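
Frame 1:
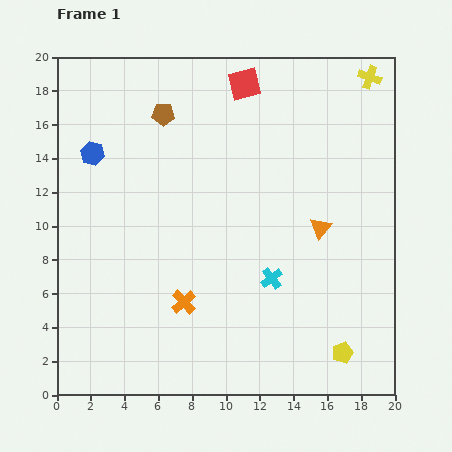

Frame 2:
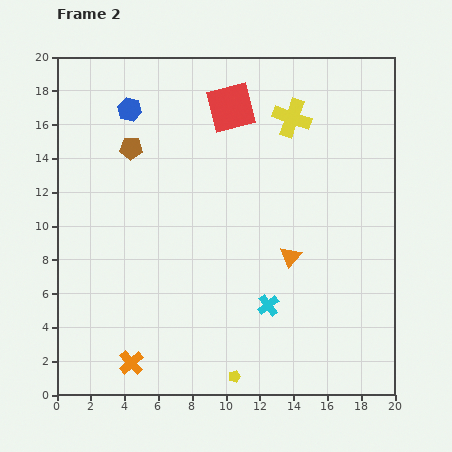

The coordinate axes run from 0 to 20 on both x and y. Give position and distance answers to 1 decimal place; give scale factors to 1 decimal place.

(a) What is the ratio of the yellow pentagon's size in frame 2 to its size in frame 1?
0.6×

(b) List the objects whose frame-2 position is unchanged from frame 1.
none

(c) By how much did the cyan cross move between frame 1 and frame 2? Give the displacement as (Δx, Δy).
(-0.2, -1.6)

The cyan cross was at (12.7, 6.9) in frame 1 and (12.5, 5.3) in frame 2.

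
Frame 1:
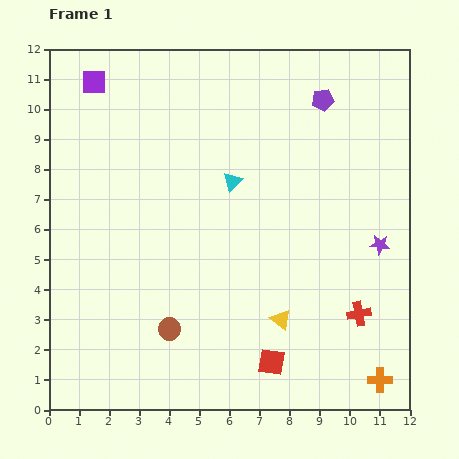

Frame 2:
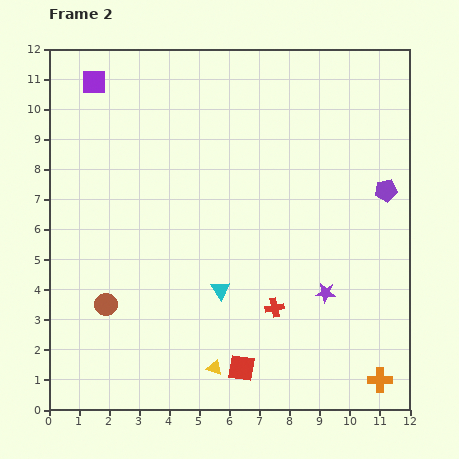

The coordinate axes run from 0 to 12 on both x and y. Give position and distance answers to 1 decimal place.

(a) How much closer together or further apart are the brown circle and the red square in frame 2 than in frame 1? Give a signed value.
+1.4

Distance in frame 1: 3.6. Distance in frame 2: 5.0.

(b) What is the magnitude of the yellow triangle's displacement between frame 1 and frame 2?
2.7

The yellow triangle moved from (7.7, 3.0) to (5.5, 1.4), a distance of √(2.2² + 1.6²) ≈ 2.7.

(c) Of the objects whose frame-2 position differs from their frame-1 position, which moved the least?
the red square

(moved 1.0)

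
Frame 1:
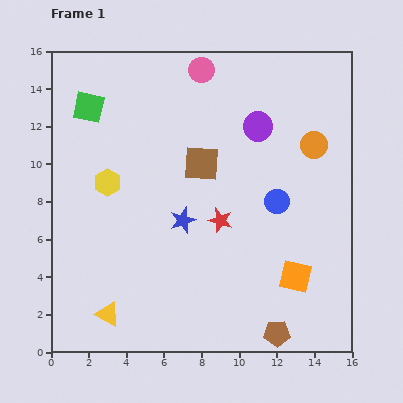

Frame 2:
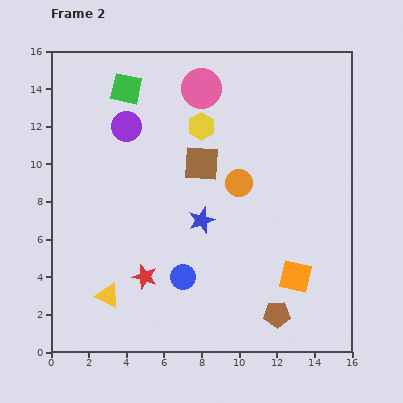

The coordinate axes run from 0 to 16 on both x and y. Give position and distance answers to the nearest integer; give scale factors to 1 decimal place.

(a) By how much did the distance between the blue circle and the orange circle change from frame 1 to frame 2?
+2

Distance in frame 1: 4. Distance in frame 2: 6.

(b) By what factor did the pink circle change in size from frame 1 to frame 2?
1.6×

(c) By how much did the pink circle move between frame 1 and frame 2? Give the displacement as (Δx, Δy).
(0, -1)

The pink circle was at (8, 15) in frame 1 and (8, 14) in frame 2.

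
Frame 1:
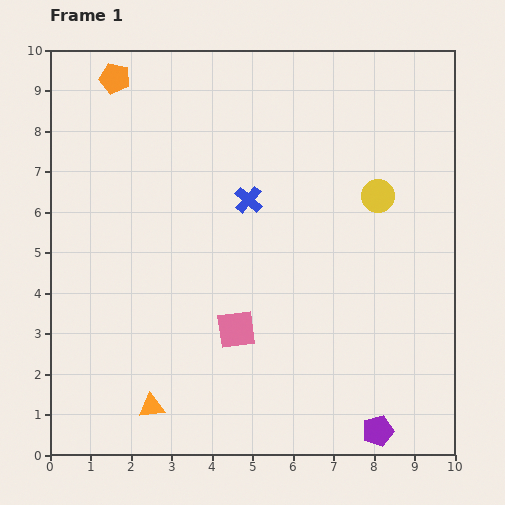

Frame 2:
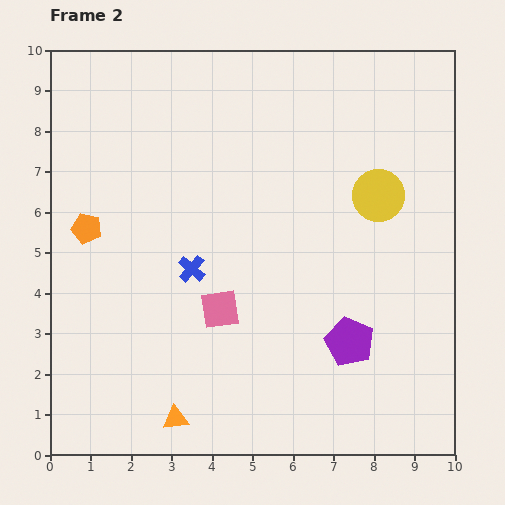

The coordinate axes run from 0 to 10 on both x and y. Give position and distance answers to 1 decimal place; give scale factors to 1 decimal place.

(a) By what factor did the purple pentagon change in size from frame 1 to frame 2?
1.6×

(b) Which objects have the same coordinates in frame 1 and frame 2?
the yellow circle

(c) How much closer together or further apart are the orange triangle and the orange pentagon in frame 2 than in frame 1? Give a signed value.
-2.9

Distance in frame 1: 8.1. Distance in frame 2: 5.2.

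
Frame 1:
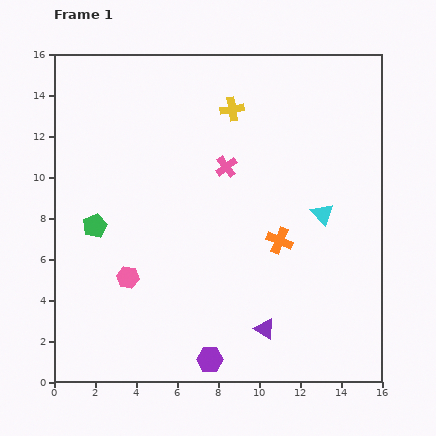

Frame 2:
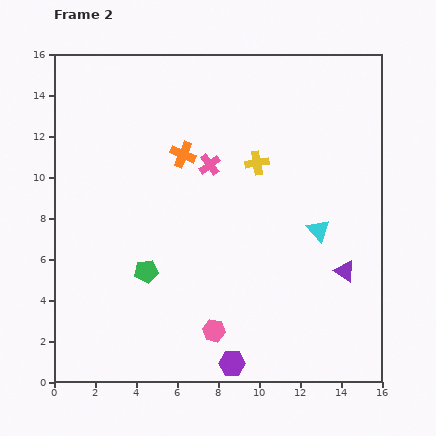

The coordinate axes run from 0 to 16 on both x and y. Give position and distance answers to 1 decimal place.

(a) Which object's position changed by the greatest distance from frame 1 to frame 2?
the orange cross

(moved 6.3; next 4.9)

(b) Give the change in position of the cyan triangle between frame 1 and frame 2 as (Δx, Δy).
(-0.2, -0.8)

The cyan triangle was at (13.1, 8.2) in frame 1 and (12.9, 7.4) in frame 2.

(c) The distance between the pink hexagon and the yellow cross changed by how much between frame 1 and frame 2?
-1.2

Distance in frame 1: 9.7. Distance in frame 2: 8.5.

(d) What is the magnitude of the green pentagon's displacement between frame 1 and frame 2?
3.3

The green pentagon moved from (2.0, 7.6) to (4.5, 5.4), a distance of √(2.5² + 2.2²) ≈ 3.3.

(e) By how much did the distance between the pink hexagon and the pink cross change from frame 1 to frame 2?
+0.9

Distance in frame 1: 7.2. Distance in frame 2: 8.1.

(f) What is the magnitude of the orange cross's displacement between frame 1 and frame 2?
6.3

The orange cross moved from (11.0, 6.9) to (6.3, 11.1), a distance of √(4.7² + 4.2²) ≈ 6.3.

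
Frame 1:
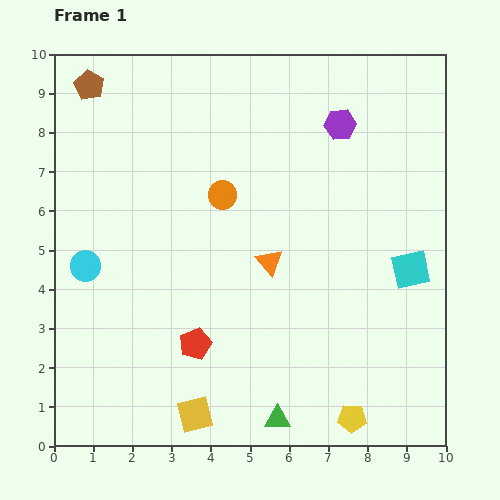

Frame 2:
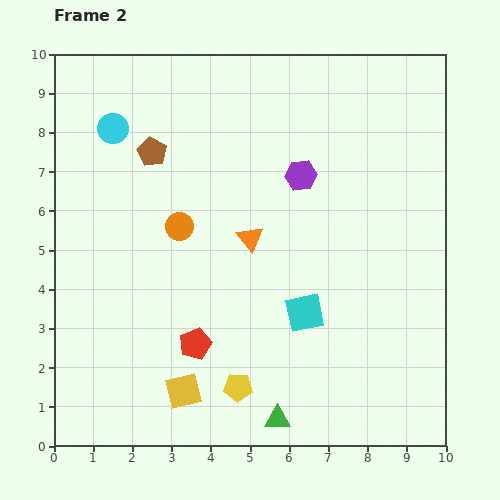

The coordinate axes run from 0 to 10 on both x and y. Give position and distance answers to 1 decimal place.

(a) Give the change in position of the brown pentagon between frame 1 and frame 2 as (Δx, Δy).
(1.6, -1.7)

The brown pentagon was at (0.9, 9.2) in frame 1 and (2.5, 7.5) in frame 2.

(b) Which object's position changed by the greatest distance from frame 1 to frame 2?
the cyan circle

(moved 3.6; next 3.0)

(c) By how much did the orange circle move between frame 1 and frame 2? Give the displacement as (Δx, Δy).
(-1.1, -0.8)

The orange circle was at (4.3, 6.4) in frame 1 and (3.2, 5.6) in frame 2.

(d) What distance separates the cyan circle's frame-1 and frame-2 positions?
3.6

The cyan circle moved from (0.8, 4.6) to (1.5, 8.1), a distance of √(0.7² + 3.5²) ≈ 3.6.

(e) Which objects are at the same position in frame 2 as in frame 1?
the green triangle, the red pentagon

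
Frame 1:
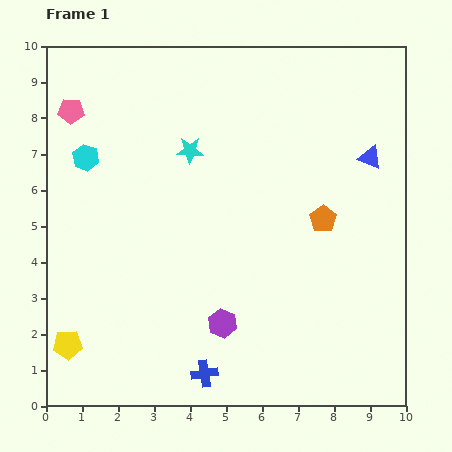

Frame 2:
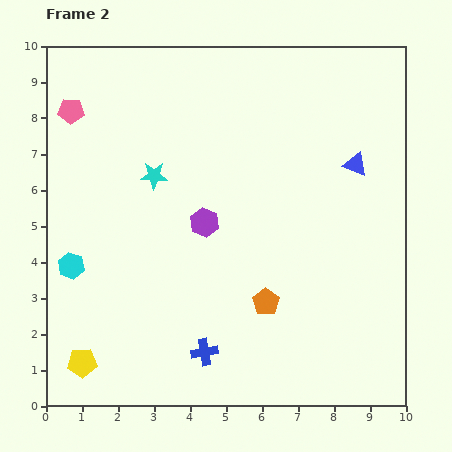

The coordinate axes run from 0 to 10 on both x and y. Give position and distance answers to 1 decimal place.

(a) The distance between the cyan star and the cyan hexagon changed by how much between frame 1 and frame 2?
+0.5

Distance in frame 1: 2.9. Distance in frame 2: 3.4.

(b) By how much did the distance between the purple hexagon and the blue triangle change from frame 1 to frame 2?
-1.7

Distance in frame 1: 6.2. Distance in frame 2: 4.5.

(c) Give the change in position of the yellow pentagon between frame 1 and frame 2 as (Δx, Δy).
(0.4, -0.5)

The yellow pentagon was at (0.6, 1.7) in frame 1 and (1.0, 1.2) in frame 2.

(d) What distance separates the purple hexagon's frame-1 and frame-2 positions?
2.8

The purple hexagon moved from (4.9, 2.3) to (4.4, 5.1), a distance of √(0.5² + 2.8²) ≈ 2.8.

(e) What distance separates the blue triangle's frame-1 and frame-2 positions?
0.4

The blue triangle moved from (9.0, 6.9) to (8.6, 6.7), a distance of √(0.4² + 0.2²) ≈ 0.4.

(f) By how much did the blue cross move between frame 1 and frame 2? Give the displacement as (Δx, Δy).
(0.0, 0.6)

The blue cross was at (4.4, 0.9) in frame 1 and (4.4, 1.5) in frame 2.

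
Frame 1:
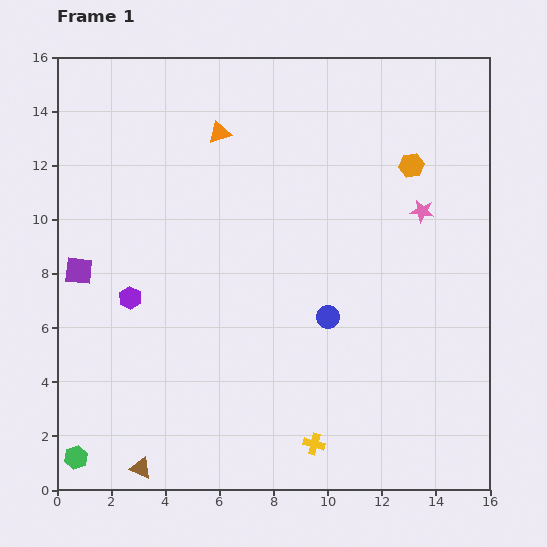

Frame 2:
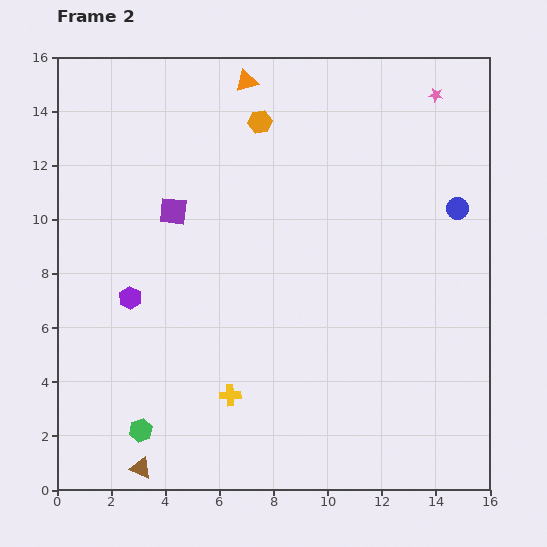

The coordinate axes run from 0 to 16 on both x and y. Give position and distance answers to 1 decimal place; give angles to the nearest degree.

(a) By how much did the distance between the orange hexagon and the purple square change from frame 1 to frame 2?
-8.3

Distance in frame 1: 12.9. Distance in frame 2: 4.6.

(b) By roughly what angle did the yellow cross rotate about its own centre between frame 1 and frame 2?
18° counter-clockwise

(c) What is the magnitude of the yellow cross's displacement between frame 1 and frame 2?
3.6

The yellow cross moved from (9.5, 1.7) to (6.4, 3.5), a distance of √(3.1² + 1.8²) ≈ 3.6.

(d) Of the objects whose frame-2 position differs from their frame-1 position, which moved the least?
the orange triangle

(moved 2.1)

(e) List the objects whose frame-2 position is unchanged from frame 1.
the brown triangle, the purple hexagon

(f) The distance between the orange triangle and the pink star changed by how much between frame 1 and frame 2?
-1.0

Distance in frame 1: 8.0. Distance in frame 2: 7.0.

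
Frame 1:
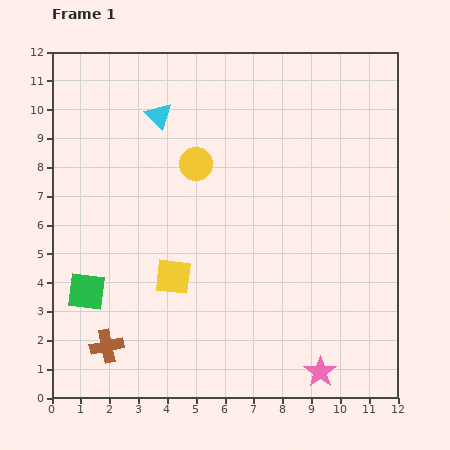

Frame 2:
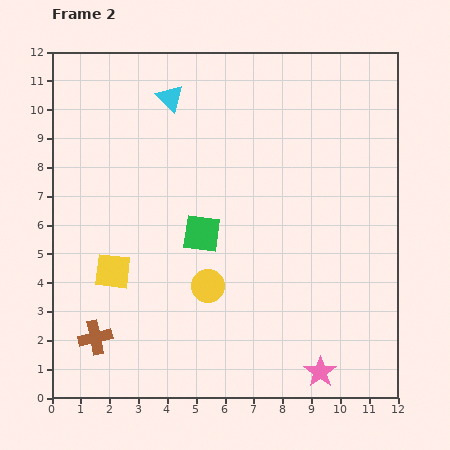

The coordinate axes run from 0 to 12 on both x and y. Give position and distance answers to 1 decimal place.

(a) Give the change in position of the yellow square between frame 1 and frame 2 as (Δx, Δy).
(-2.1, 0.2)

The yellow square was at (4.2, 4.2) in frame 1 and (2.1, 4.4) in frame 2.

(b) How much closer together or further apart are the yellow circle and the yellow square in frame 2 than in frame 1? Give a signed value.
-0.7

Distance in frame 1: 4.0. Distance in frame 2: 3.3.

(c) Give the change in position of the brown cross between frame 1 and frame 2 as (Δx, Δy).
(-0.4, 0.3)

The brown cross was at (1.9, 1.8) in frame 1 and (1.5, 2.1) in frame 2.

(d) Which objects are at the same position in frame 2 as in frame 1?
the pink star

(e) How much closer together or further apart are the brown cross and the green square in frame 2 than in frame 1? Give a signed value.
+3.2

Distance in frame 1: 2.0. Distance in frame 2: 5.2.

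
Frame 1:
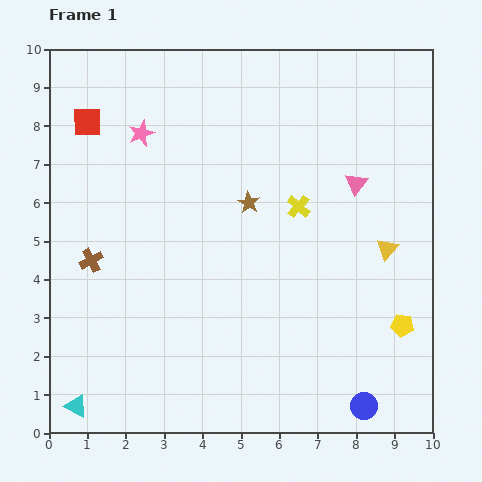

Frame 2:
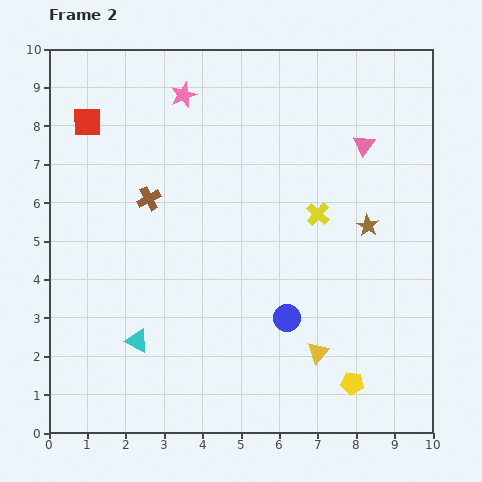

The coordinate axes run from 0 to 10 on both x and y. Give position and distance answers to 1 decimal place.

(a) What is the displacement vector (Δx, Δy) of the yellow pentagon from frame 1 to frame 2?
(-1.3, -1.5)

The yellow pentagon was at (9.2, 2.8) in frame 1 and (7.9, 1.3) in frame 2.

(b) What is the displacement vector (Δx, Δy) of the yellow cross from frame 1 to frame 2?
(0.5, -0.2)

The yellow cross was at (6.5, 5.9) in frame 1 and (7.0, 5.7) in frame 2.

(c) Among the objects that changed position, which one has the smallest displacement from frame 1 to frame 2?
the yellow cross

(moved 0.5)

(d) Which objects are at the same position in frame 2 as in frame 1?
the red square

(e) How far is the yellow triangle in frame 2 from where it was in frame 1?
3.2

The yellow triangle moved from (8.8, 4.8) to (7.0, 2.1), a distance of √(1.8² + 2.7²) ≈ 3.2.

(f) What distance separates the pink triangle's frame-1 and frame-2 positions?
1.0

The pink triangle moved from (8.0, 6.5) to (8.2, 7.5), a distance of √(0.2² + 1.0²) ≈ 1.0.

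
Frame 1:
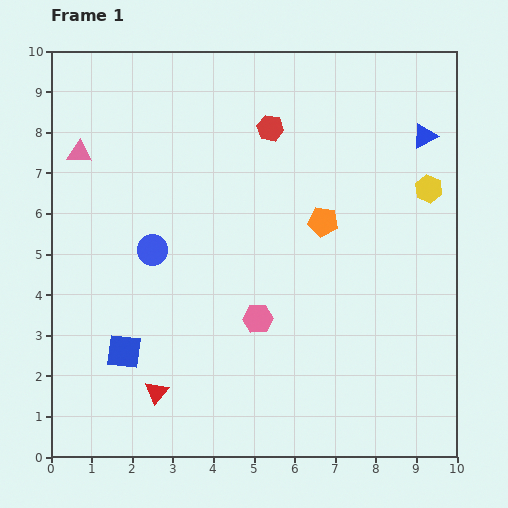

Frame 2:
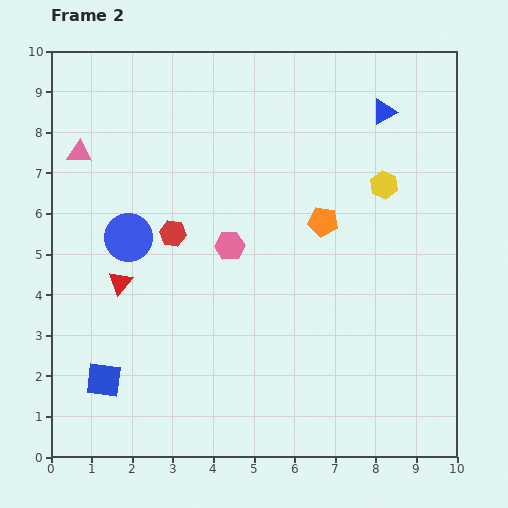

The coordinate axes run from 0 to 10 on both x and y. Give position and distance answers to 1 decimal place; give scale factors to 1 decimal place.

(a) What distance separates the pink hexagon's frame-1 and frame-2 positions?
1.9

The pink hexagon moved from (5.1, 3.4) to (4.4, 5.2), a distance of √(0.7² + 1.8²) ≈ 1.9.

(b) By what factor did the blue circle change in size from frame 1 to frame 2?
1.6×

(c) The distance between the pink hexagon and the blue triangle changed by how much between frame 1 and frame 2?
-1.1

Distance in frame 1: 6.1. Distance in frame 2: 5.0.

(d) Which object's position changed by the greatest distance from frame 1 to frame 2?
the red hexagon

(moved 3.5; next 2.8)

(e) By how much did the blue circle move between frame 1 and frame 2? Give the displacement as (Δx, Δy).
(-0.6, 0.3)

The blue circle was at (2.5, 5.1) in frame 1 and (1.9, 5.4) in frame 2.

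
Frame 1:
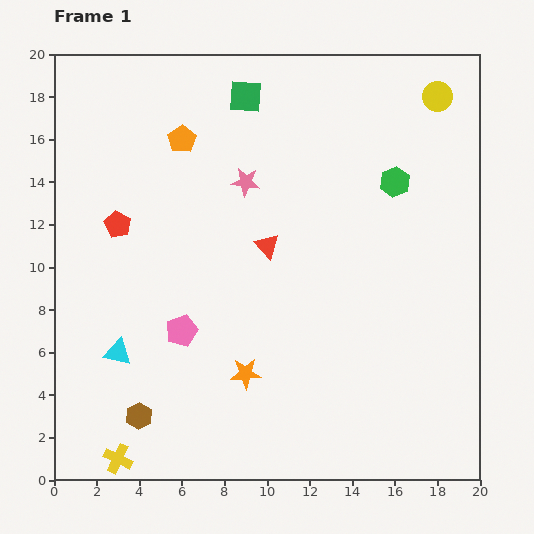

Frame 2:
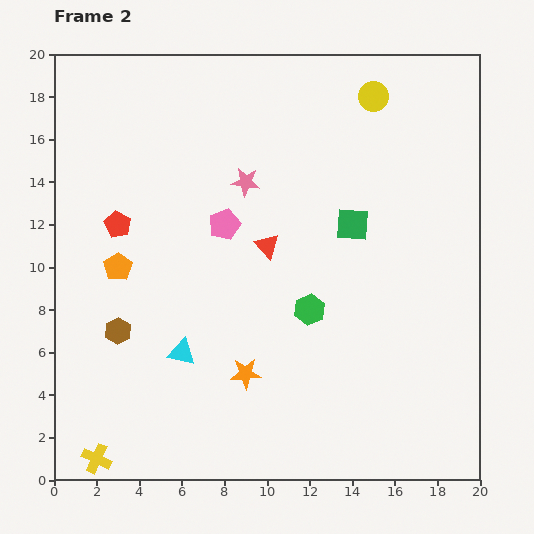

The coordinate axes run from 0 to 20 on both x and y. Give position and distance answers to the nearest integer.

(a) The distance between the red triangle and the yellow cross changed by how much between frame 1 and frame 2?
+1

Distance in frame 1: 12. Distance in frame 2: 13.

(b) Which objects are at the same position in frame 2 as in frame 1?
the red pentagon, the red triangle, the pink star, the orange star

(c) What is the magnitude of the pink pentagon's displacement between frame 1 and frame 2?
5

The pink pentagon moved from (6, 7) to (8, 12), a distance of √(2² + 5²) ≈ 5.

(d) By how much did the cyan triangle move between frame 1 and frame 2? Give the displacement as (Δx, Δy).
(3, 0)

The cyan triangle was at (3, 6) in frame 1 and (6, 6) in frame 2.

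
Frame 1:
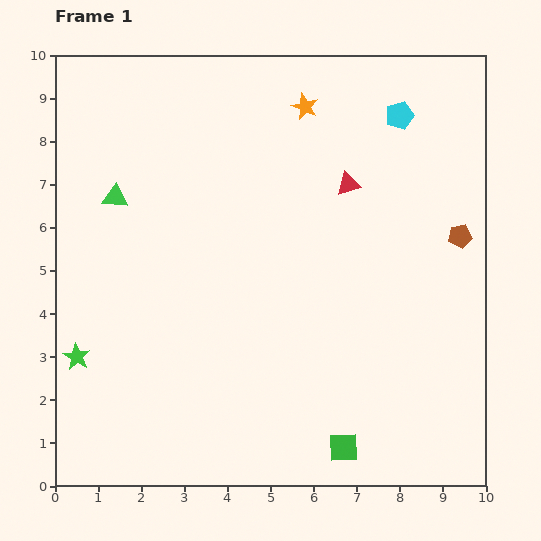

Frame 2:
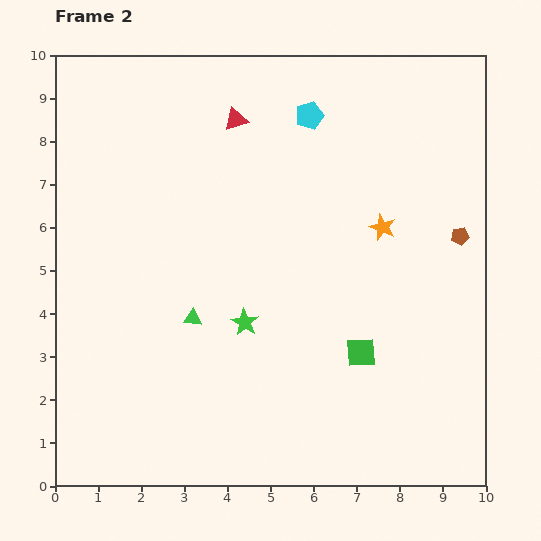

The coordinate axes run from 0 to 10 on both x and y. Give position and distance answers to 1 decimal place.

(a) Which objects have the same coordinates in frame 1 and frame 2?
the brown pentagon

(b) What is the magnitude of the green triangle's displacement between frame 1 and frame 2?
3.3

The green triangle moved from (1.4, 6.7) to (3.2, 3.9), a distance of √(1.8² + 2.8²) ≈ 3.3.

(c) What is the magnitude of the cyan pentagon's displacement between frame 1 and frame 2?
2.1

The cyan pentagon moved from (8.0, 8.6) to (5.9, 8.6), a distance of √(2.1² + 0.0²) ≈ 2.1.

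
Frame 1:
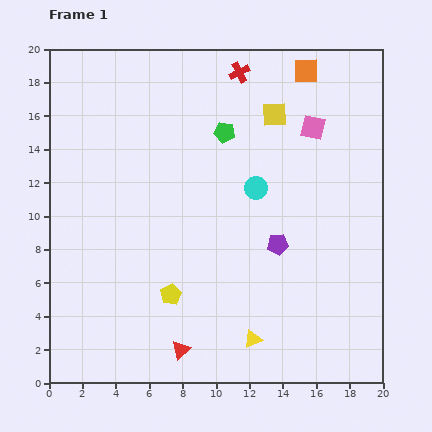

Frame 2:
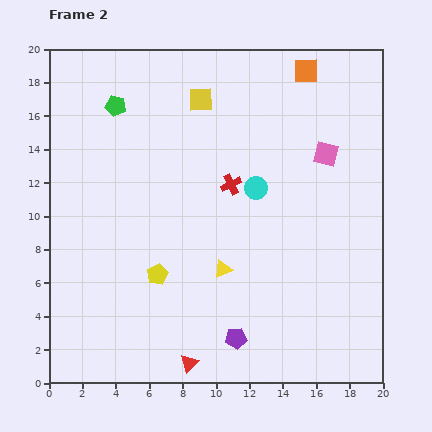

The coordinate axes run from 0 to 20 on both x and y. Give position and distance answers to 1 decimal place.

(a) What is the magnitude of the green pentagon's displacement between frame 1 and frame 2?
6.7

The green pentagon moved from (10.5, 15.0) to (4.0, 16.6), a distance of √(6.5² + 1.6²) ≈ 6.7.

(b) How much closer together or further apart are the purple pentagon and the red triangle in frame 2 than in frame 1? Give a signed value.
-5.4

Distance in frame 1: 8.6. Distance in frame 2: 3.2.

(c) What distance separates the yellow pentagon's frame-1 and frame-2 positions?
1.4

The yellow pentagon moved from (7.3, 5.3) to (6.5, 6.5), a distance of √(0.8² + 1.2²) ≈ 1.4.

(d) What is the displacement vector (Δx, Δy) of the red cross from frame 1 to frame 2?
(-0.5, -6.7)

The red cross was at (11.4, 18.6) in frame 1 and (10.9, 11.9) in frame 2.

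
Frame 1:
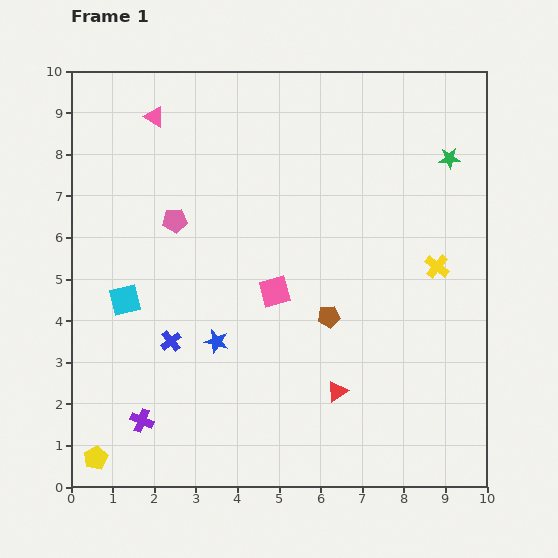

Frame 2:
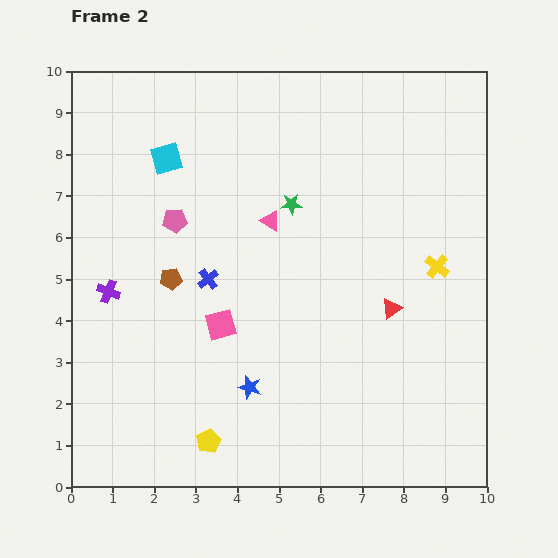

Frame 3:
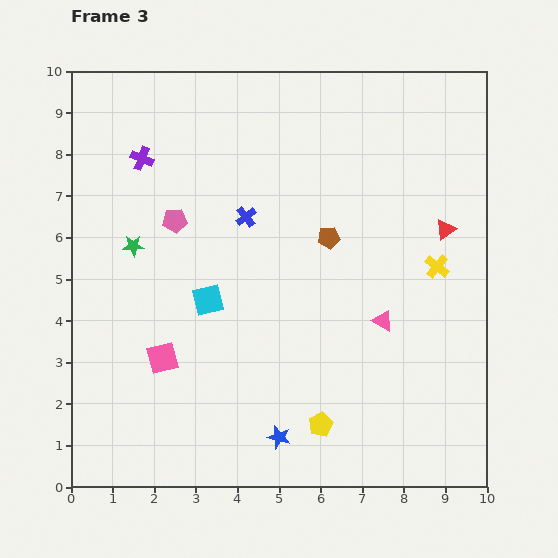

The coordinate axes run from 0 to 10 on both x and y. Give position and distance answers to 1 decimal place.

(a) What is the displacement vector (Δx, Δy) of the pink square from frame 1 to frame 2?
(-1.3, -0.8)

The pink square was at (4.9, 4.7) in frame 1 and (3.6, 3.9) in frame 2.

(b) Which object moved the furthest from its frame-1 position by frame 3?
the green star

(moved 7.9; next 7.4)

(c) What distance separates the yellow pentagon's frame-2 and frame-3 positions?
2.7

The yellow pentagon moved from (3.3, 1.1) to (6.0, 1.5), a distance of √(2.7² + 0.4²) ≈ 2.7.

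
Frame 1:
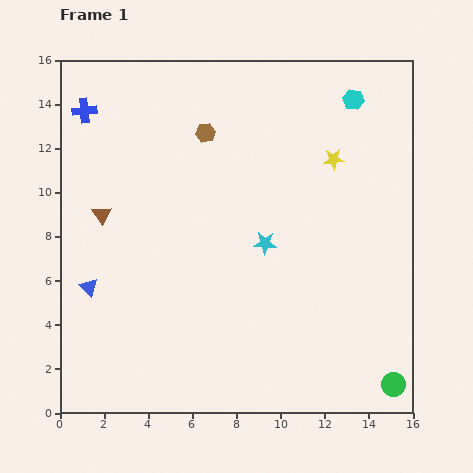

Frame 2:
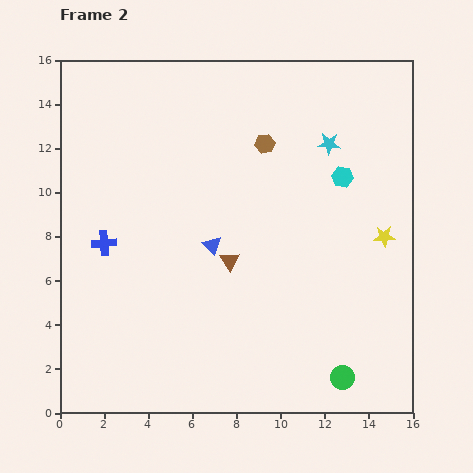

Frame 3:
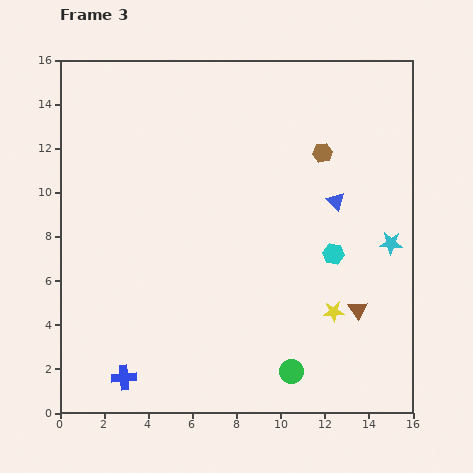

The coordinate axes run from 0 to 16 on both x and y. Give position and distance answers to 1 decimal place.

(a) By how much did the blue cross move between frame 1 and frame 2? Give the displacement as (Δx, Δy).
(0.9, -6.0)

The blue cross was at (1.1, 13.7) in frame 1 and (2.0, 7.7) in frame 2.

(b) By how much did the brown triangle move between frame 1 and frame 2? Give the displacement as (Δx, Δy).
(5.8, -2.1)

The brown triangle was at (1.9, 9.0) in frame 1 and (7.7, 6.9) in frame 2.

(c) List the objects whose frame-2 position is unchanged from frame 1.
none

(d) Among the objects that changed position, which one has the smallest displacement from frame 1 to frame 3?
the green circle

(moved 4.6)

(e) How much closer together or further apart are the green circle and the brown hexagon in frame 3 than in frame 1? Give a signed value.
-4.2

Distance in frame 1: 14.2. Distance in frame 3: 10.0.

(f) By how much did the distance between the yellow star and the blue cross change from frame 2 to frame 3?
-2.7

Distance in frame 2: 12.7. Distance in frame 3: 10.0.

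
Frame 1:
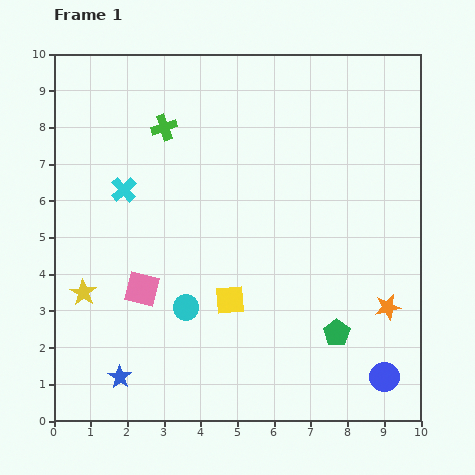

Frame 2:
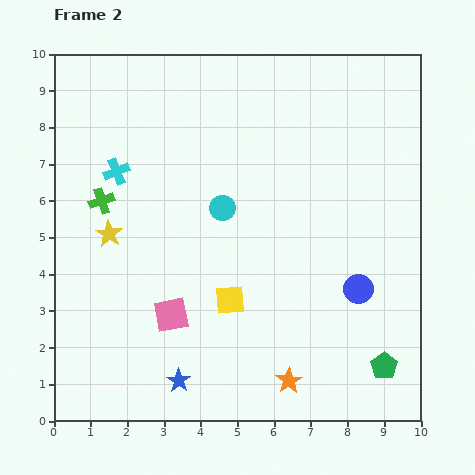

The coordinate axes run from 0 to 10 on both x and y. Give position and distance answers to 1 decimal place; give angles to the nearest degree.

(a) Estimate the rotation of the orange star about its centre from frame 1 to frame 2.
21° counter-clockwise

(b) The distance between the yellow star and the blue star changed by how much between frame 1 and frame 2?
+1.9

Distance in frame 1: 2.5. Distance in frame 2: 4.4.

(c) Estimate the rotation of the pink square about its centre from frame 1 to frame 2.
25° counter-clockwise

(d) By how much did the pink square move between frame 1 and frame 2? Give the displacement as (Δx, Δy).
(0.8, -0.7)

The pink square was at (2.4, 3.6) in frame 1 and (3.2, 2.9) in frame 2.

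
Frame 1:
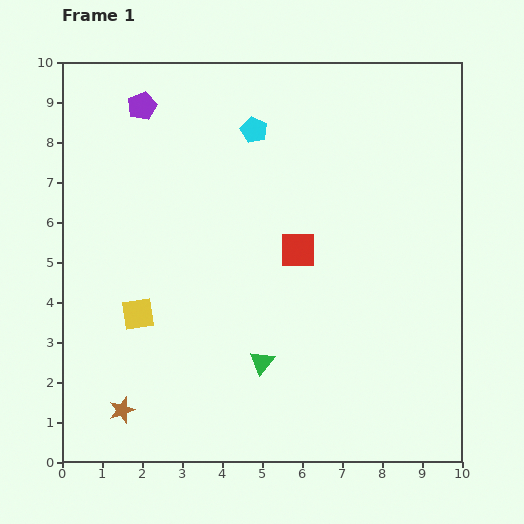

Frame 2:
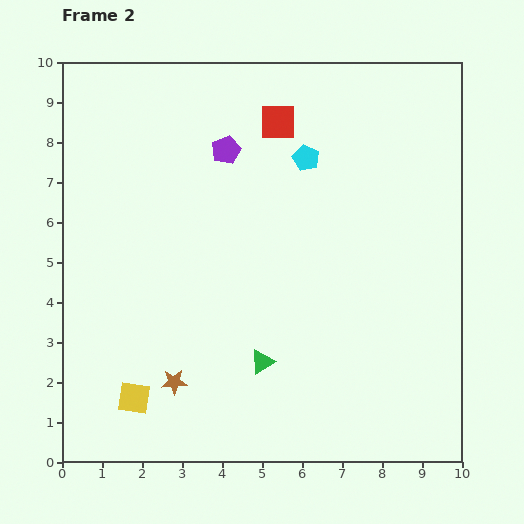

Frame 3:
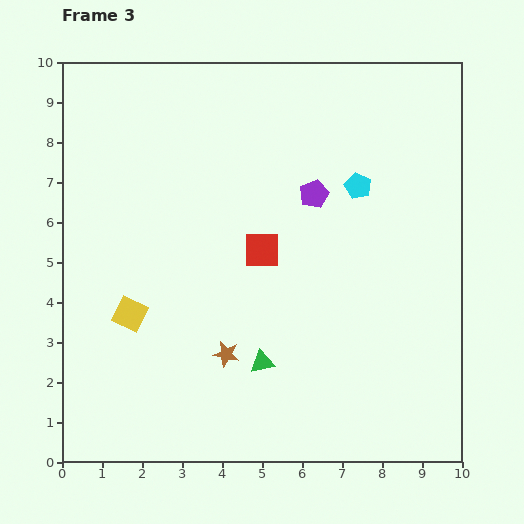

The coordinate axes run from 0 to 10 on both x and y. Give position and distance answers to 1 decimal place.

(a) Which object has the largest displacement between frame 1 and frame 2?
the red square

(moved 3.2; next 2.4)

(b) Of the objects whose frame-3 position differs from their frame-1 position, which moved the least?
the yellow square

(moved 0.2)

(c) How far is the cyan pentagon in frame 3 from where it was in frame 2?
1.5

The cyan pentagon moved from (6.1, 7.6) to (7.4, 6.9), a distance of √(1.3² + 0.7²) ≈ 1.5.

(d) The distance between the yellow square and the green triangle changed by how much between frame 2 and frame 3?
+0.2

Distance in frame 2: 3.3. Distance in frame 3: 3.5.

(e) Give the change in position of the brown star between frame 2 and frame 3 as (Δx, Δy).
(1.3, 0.7)

The brown star was at (2.8, 2.0) in frame 2 and (4.1, 2.7) in frame 3.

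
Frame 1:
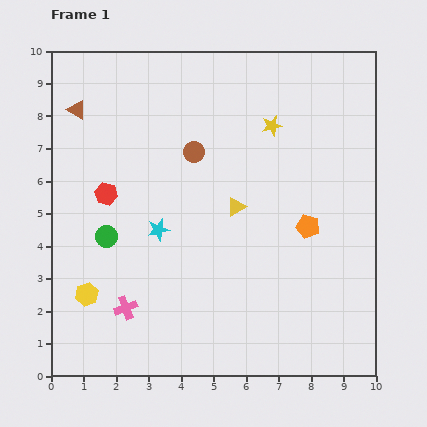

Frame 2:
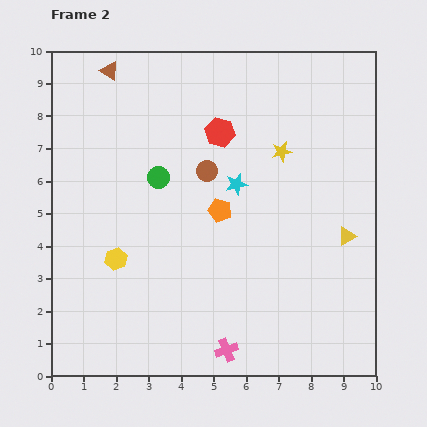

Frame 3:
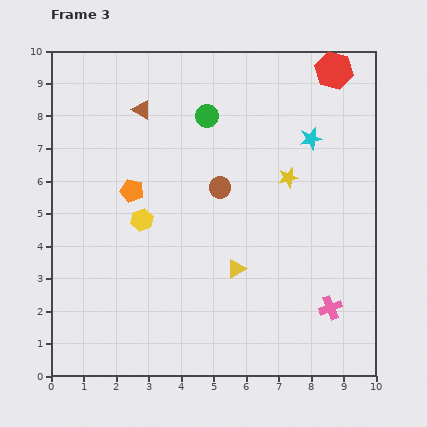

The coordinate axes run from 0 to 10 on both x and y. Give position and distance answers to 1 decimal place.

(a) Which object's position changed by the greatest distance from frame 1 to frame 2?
the red hexagon

(moved 4.0; next 3.5)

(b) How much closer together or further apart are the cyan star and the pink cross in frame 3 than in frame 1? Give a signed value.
+2.6

Distance in frame 1: 2.6. Distance in frame 3: 5.2.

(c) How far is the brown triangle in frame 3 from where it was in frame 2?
1.6

The brown triangle moved from (1.8, 9.4) to (2.8, 8.2), a distance of √(1.0² + 1.2²) ≈ 1.6.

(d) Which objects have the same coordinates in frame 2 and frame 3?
none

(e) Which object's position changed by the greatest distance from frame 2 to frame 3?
the red hexagon

(moved 4.0; next 3.5)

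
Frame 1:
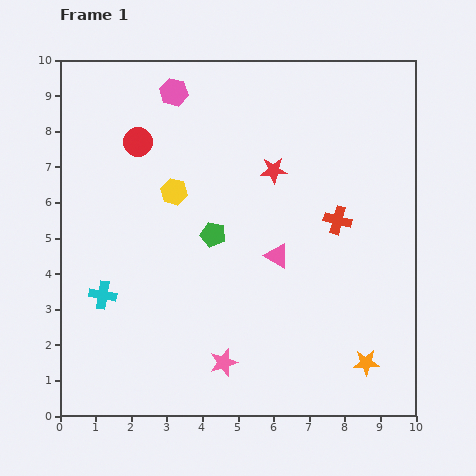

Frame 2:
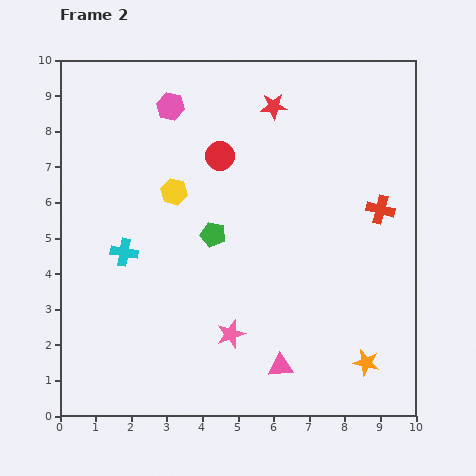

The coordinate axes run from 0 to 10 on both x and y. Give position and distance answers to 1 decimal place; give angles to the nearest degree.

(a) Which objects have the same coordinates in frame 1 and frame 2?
the orange star, the green pentagon, the yellow hexagon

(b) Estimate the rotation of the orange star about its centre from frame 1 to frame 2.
16° clockwise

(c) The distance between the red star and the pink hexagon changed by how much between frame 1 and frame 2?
-0.7

Distance in frame 1: 3.6. Distance in frame 2: 2.9.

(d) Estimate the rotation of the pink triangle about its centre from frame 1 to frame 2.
35° counter-clockwise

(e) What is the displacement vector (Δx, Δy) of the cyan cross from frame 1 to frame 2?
(0.6, 1.2)

The cyan cross was at (1.2, 3.4) in frame 1 and (1.8, 4.6) in frame 2.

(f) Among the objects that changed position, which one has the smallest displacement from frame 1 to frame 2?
the pink hexagon

(moved 0.4)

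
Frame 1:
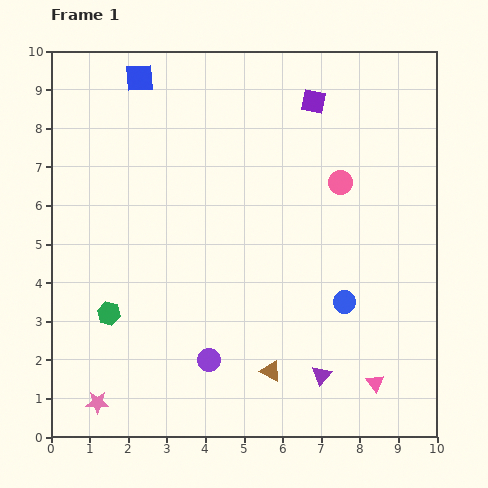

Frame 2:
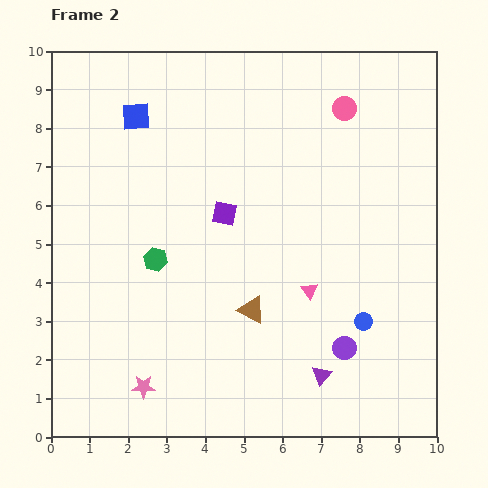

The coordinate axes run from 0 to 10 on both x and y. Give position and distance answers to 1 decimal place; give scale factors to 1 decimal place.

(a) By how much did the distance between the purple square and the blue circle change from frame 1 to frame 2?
-0.7

Distance in frame 1: 5.3. Distance in frame 2: 4.6.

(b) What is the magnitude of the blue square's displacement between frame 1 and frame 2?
1.0

The blue square moved from (2.3, 9.3) to (2.2, 8.3), a distance of √(0.1² + 1.0²) ≈ 1.0.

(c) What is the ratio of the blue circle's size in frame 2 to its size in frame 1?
0.8×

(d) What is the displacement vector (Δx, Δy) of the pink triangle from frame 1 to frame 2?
(-1.7, 2.4)

The pink triangle was at (8.4, 1.4) in frame 1 and (6.7, 3.8) in frame 2.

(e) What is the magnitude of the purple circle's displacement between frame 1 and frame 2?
3.5

The purple circle moved from (4.1, 2.0) to (7.6, 2.3), a distance of √(3.5² + 0.3²) ≈ 3.5.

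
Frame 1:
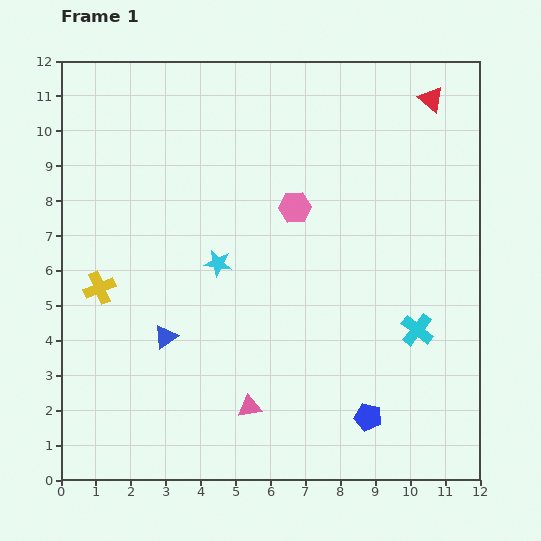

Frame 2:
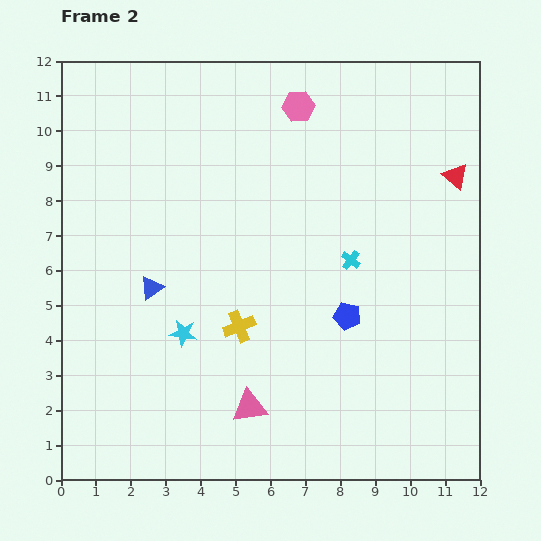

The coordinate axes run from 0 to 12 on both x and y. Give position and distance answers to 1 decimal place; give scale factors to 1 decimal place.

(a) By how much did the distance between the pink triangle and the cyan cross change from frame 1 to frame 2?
-0.2

Distance in frame 1: 5.3. Distance in frame 2: 5.1.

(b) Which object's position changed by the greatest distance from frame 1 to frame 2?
the yellow cross

(moved 4.1; next 3.0)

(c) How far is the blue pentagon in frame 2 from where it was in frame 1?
3.0

The blue pentagon moved from (8.8, 1.8) to (8.2, 4.7), a distance of √(0.6² + 2.9²) ≈ 3.0.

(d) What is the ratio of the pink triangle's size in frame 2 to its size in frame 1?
1.5×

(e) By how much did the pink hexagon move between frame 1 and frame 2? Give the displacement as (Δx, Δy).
(0.1, 2.9)

The pink hexagon was at (6.7, 7.8) in frame 1 and (6.8, 10.7) in frame 2.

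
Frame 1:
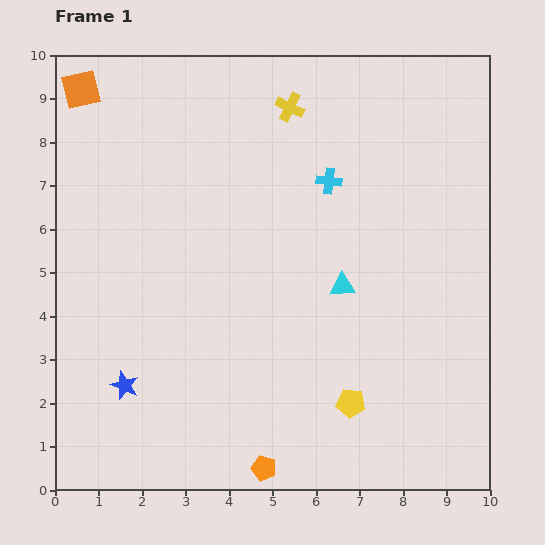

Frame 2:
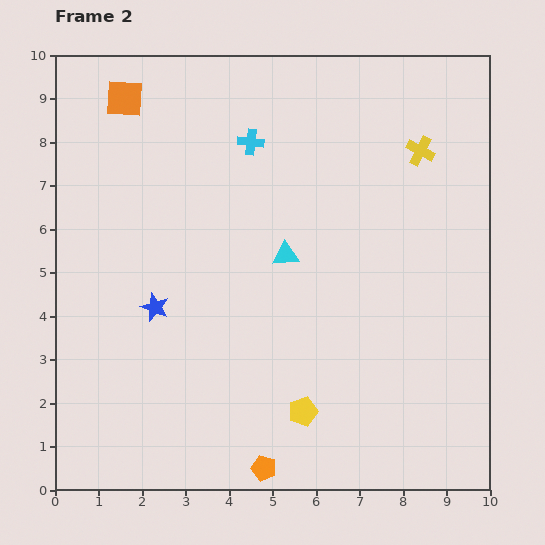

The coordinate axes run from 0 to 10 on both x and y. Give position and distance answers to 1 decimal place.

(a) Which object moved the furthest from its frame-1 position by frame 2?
the yellow cross

(moved 3.2; next 2.0)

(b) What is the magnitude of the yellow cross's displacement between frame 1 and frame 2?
3.2

The yellow cross moved from (5.4, 8.8) to (8.4, 7.8), a distance of √(3.0² + 1.0²) ≈ 3.2.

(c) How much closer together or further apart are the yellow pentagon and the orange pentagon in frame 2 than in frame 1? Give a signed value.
-0.9

Distance in frame 1: 2.5. Distance in frame 2: 1.6.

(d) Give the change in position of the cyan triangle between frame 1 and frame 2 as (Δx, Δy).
(-1.3, 0.7)

The cyan triangle was at (6.6, 4.7) in frame 1 and (5.3, 5.4) in frame 2.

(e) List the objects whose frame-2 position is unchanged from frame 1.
the orange pentagon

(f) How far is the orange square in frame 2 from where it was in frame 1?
1.0

The orange square moved from (0.6, 9.2) to (1.6, 9.0), a distance of √(1.0² + 0.2²) ≈ 1.0.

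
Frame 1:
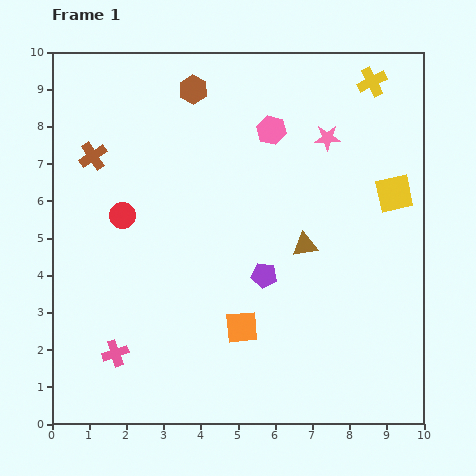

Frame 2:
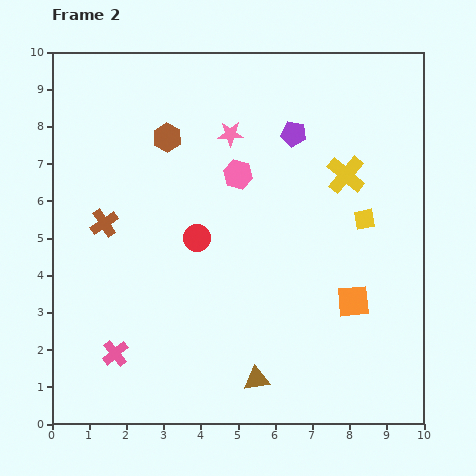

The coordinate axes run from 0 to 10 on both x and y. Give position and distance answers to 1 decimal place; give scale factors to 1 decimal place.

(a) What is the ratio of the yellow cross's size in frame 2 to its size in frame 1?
1.3×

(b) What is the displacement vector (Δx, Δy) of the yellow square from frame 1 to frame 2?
(-0.8, -0.7)

The yellow square was at (9.2, 6.2) in frame 1 and (8.4, 5.5) in frame 2.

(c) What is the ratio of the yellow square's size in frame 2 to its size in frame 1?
0.6×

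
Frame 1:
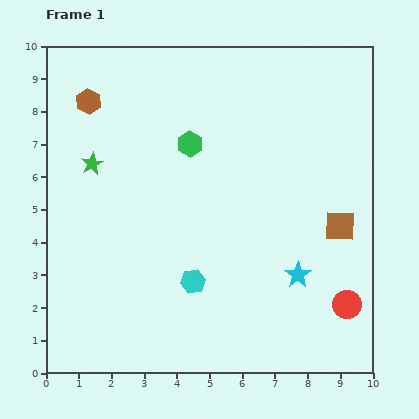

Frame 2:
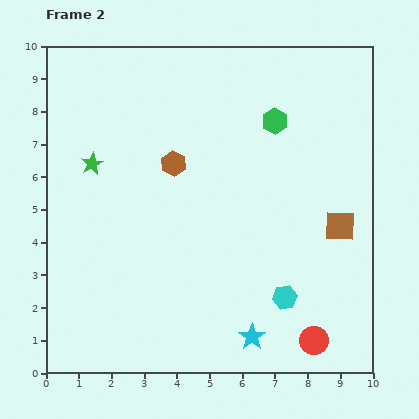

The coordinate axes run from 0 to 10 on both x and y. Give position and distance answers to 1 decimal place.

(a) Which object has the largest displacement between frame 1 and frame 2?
the brown hexagon

(moved 3.2; next 2.8)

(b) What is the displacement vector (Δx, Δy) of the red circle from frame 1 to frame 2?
(-1.0, -1.1)

The red circle was at (9.2, 2.1) in frame 1 and (8.2, 1.0) in frame 2.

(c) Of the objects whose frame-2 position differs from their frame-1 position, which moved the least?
the red circle

(moved 1.5)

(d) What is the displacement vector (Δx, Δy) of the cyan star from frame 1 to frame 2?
(-1.4, -1.9)

The cyan star was at (7.7, 3.0) in frame 1 and (6.3, 1.1) in frame 2.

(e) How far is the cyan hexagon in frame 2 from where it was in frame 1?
2.8

The cyan hexagon moved from (4.5, 2.8) to (7.3, 2.3), a distance of √(2.8² + 0.5²) ≈ 2.8.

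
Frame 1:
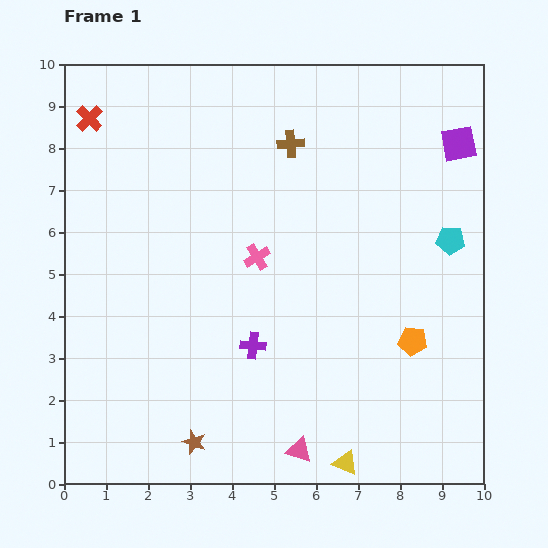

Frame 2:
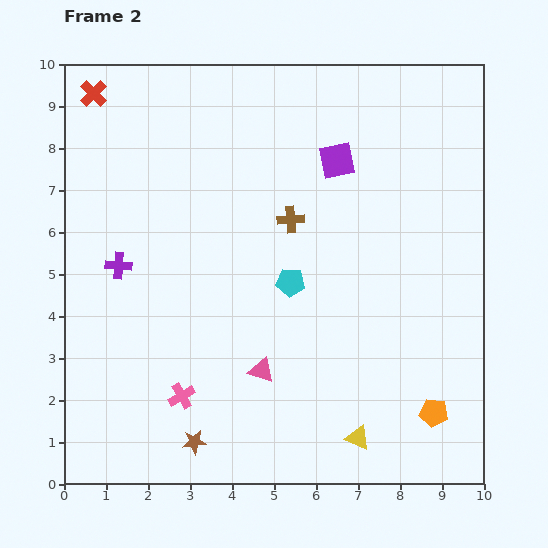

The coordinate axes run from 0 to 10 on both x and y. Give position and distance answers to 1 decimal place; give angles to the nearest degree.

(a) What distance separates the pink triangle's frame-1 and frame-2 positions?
2.1

The pink triangle moved from (5.6, 0.8) to (4.7, 2.7), a distance of √(0.9² + 1.9²) ≈ 2.1.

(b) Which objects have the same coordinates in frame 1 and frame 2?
the brown star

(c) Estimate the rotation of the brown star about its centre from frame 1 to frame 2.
24° counter-clockwise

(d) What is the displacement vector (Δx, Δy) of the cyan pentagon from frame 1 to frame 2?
(-3.8, -1.0)

The cyan pentagon was at (9.2, 5.8) in frame 1 and (5.4, 4.8) in frame 2.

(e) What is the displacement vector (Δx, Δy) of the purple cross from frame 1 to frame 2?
(-3.2, 1.9)

The purple cross was at (4.5, 3.3) in frame 1 and (1.3, 5.2) in frame 2.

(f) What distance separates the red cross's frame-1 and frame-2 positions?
0.6

The red cross moved from (0.6, 8.7) to (0.7, 9.3), a distance of √(0.1² + 0.6²) ≈ 0.6.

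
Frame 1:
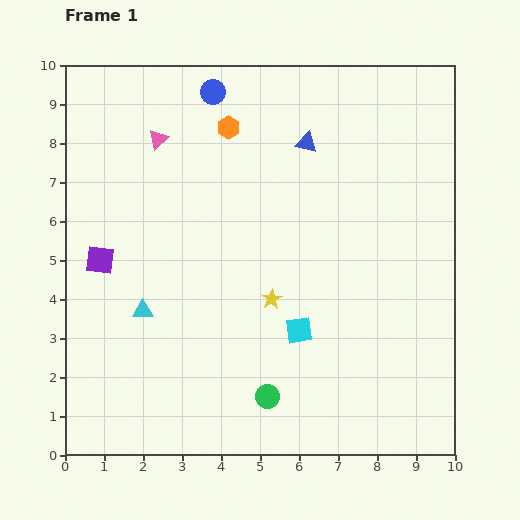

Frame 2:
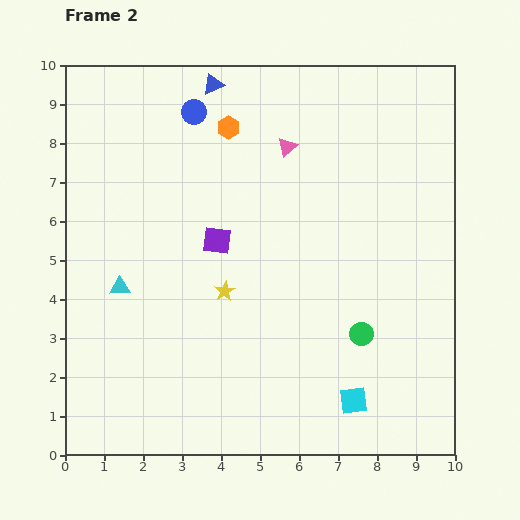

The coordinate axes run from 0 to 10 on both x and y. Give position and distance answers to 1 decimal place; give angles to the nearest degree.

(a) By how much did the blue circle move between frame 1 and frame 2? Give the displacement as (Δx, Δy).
(-0.5, -0.5)

The blue circle was at (3.8, 9.3) in frame 1 and (3.3, 8.8) in frame 2.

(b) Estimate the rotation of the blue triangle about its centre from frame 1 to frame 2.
38° counter-clockwise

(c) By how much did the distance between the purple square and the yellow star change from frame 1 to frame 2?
-3.2

Distance in frame 1: 4.5. Distance in frame 2: 1.3.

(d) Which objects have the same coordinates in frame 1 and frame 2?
the orange hexagon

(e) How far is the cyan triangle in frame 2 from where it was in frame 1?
0.8

The cyan triangle moved from (2.0, 3.7) to (1.4, 4.3), a distance of √(0.6² + 0.6²) ≈ 0.8.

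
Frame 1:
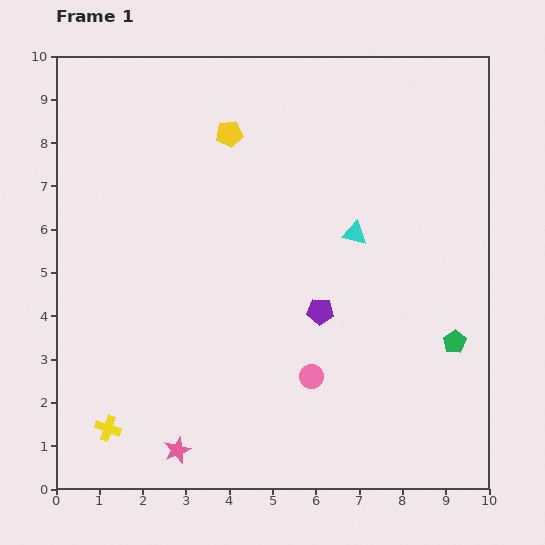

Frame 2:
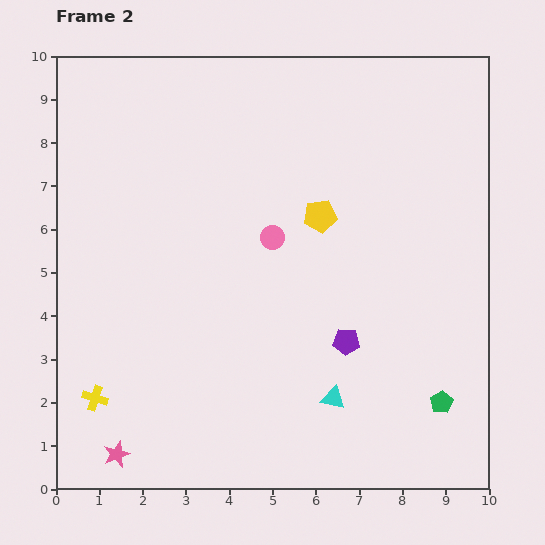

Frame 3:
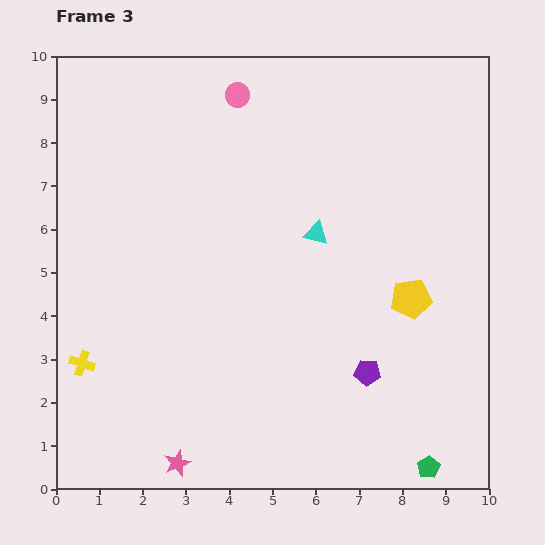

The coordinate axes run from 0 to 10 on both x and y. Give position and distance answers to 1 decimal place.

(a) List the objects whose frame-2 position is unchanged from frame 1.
none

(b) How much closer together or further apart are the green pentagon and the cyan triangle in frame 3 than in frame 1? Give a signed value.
+2.6

Distance in frame 1: 3.4. Distance in frame 3: 6.0.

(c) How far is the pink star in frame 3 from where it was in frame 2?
1.4

The pink star moved from (1.4, 0.8) to (2.8, 0.6), a distance of √(1.4² + 0.2²) ≈ 1.4.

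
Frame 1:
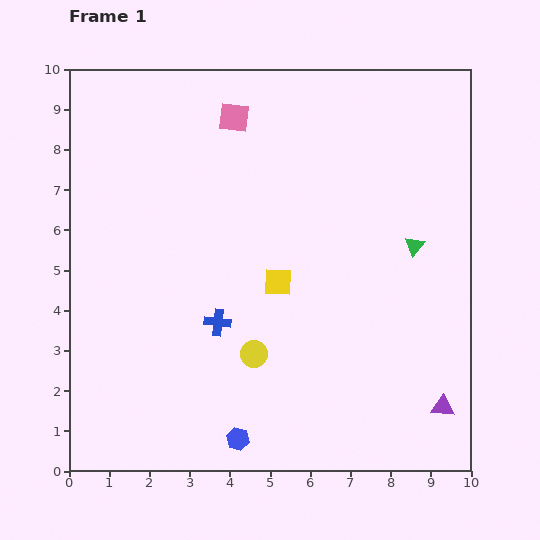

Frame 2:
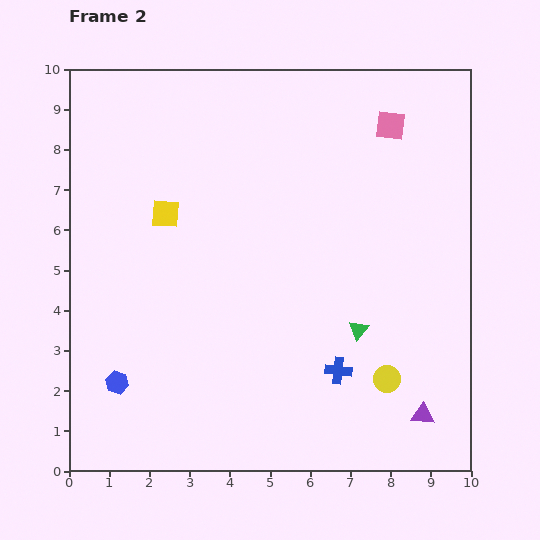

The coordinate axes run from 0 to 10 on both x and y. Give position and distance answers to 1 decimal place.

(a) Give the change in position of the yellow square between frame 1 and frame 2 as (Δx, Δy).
(-2.8, 1.7)

The yellow square was at (5.2, 4.7) in frame 1 and (2.4, 6.4) in frame 2.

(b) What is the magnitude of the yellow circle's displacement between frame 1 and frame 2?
3.4

The yellow circle moved from (4.6, 2.9) to (7.9, 2.3), a distance of √(3.3² + 0.6²) ≈ 3.4.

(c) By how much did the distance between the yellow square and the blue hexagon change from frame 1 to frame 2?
+0.4

Distance in frame 1: 4.0. Distance in frame 2: 4.4.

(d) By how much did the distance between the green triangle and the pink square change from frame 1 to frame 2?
-0.3

Distance in frame 1: 5.5. Distance in frame 2: 5.2.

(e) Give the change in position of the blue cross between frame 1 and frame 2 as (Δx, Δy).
(3.0, -1.2)

The blue cross was at (3.7, 3.7) in frame 1 and (6.7, 2.5) in frame 2.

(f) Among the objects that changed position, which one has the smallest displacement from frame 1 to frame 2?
the purple triangle

(moved 0.5)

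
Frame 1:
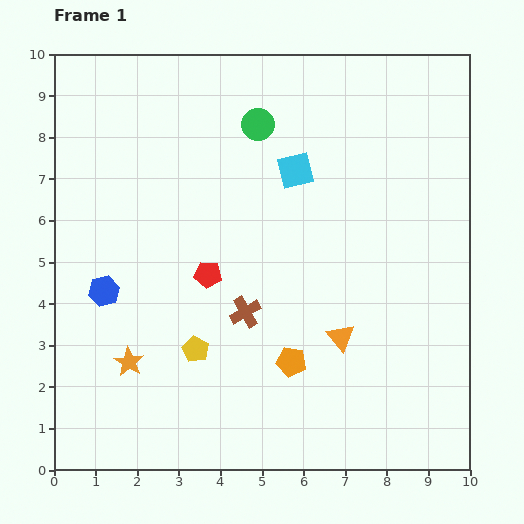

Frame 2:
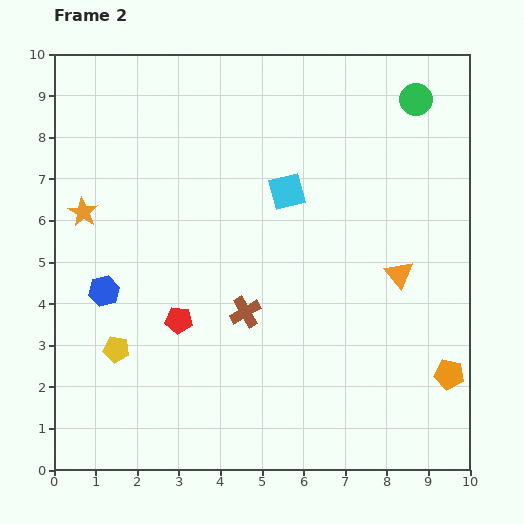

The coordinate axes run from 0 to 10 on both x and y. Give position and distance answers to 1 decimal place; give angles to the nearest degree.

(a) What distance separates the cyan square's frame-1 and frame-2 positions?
0.5

The cyan square moved from (5.8, 7.2) to (5.6, 6.7), a distance of √(0.2² + 0.5²) ≈ 0.5.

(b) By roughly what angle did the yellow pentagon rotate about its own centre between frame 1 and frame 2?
18° counter-clockwise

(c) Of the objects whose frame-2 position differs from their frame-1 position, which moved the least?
the cyan square

(moved 0.5)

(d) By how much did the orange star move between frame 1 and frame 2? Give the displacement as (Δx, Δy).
(-1.1, 3.6)

The orange star was at (1.8, 2.6) in frame 1 and (0.7, 6.2) in frame 2.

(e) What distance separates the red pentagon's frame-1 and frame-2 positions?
1.3

The red pentagon moved from (3.7, 4.7) to (3.0, 3.6), a distance of √(0.7² + 1.1²) ≈ 1.3.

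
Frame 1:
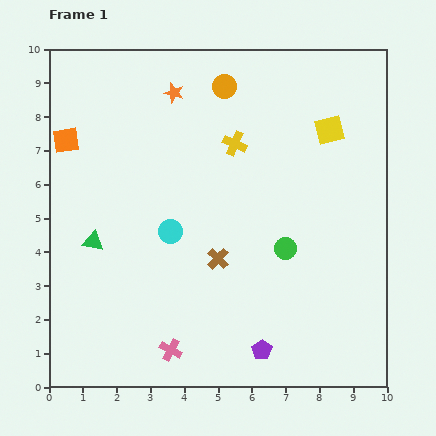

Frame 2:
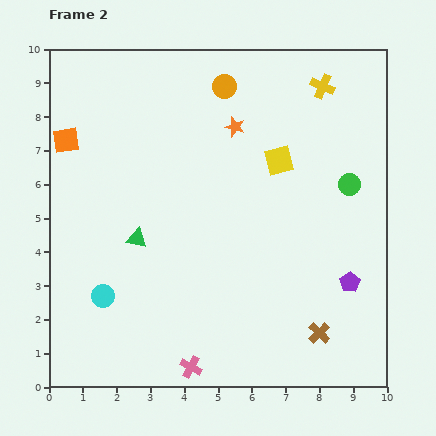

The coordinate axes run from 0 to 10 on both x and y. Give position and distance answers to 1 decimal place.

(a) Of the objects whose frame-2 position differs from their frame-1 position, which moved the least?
the pink cross

(moved 0.8)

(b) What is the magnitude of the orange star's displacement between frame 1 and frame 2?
2.1

The orange star moved from (3.7, 8.7) to (5.5, 7.7), a distance of √(1.8² + 1.0²) ≈ 2.1.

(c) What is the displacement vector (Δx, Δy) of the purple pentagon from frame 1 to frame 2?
(2.6, 2.0)

The purple pentagon was at (6.3, 1.1) in frame 1 and (8.9, 3.1) in frame 2.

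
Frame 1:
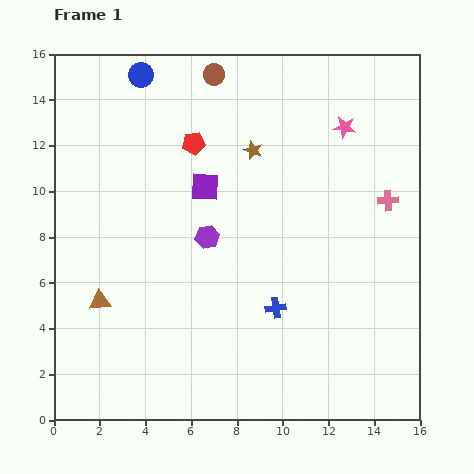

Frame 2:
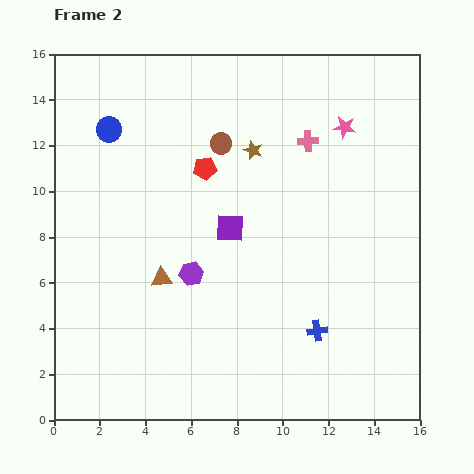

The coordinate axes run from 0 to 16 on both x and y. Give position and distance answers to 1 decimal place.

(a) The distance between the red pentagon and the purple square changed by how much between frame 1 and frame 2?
+0.8

Distance in frame 1: 2.0. Distance in frame 2: 2.8.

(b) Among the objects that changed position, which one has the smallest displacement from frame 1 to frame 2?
the red pentagon

(moved 1.2)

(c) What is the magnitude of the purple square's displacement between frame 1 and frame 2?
2.1

The purple square moved from (6.6, 10.2) to (7.7, 8.4), a distance of √(1.1² + 1.8²) ≈ 2.1.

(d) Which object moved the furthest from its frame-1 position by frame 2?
the pink cross

(moved 4.4; next 3.0)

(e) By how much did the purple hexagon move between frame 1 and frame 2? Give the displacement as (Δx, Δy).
(-0.7, -1.6)

The purple hexagon was at (6.7, 8.0) in frame 1 and (6.0, 6.4) in frame 2.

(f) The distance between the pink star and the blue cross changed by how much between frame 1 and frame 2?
+0.5

Distance in frame 1: 8.5. Distance in frame 2: 9.0.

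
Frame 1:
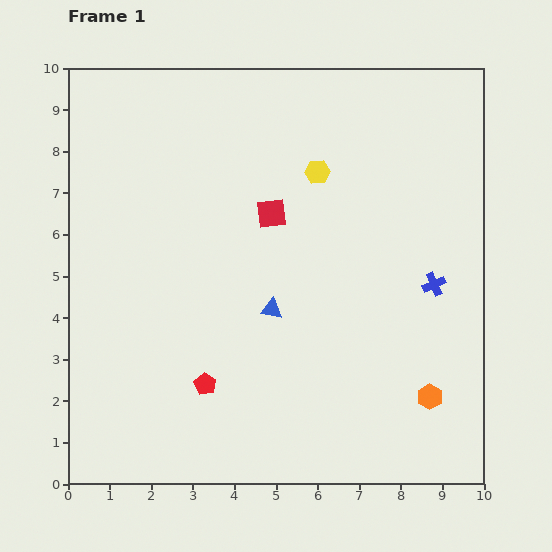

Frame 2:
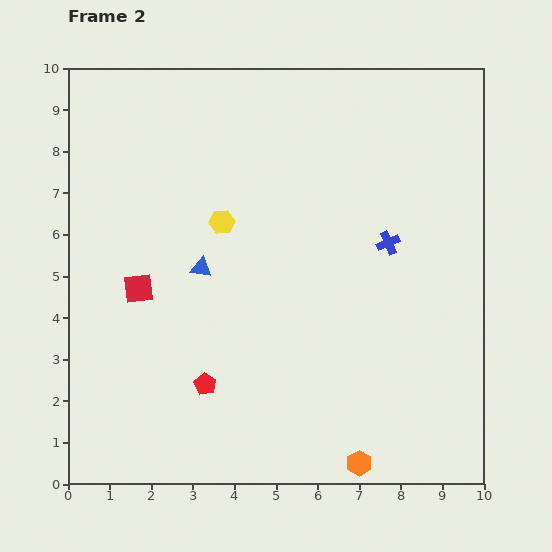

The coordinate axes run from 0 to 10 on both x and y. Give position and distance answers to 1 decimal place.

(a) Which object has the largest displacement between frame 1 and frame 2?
the red square

(moved 3.7; next 2.6)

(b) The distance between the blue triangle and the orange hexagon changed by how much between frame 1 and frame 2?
+1.7

Distance in frame 1: 4.3. Distance in frame 2: 6.0.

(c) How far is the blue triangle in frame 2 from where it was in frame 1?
2.0

The blue triangle moved from (4.9, 4.2) to (3.2, 5.2), a distance of √(1.7² + 1.0²) ≈ 2.0.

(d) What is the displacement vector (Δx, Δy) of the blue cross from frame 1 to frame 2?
(-1.1, 1.0)

The blue cross was at (8.8, 4.8) in frame 1 and (7.7, 5.8) in frame 2.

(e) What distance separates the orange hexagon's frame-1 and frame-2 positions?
2.3

The orange hexagon moved from (8.7, 2.1) to (7.0, 0.5), a distance of √(1.7² + 1.6²) ≈ 2.3.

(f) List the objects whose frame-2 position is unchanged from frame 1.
the red pentagon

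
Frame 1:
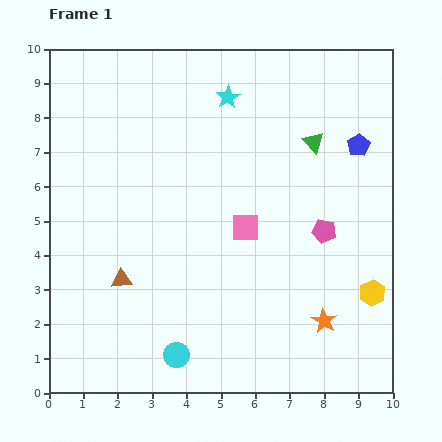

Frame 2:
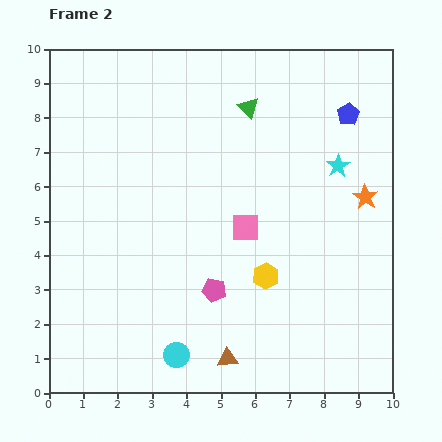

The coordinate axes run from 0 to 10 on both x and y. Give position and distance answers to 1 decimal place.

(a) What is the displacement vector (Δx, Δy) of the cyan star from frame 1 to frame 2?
(3.2, -2.0)

The cyan star was at (5.2, 8.6) in frame 1 and (8.4, 6.6) in frame 2.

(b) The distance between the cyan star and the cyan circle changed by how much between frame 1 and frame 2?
-0.4

Distance in frame 1: 7.6. Distance in frame 2: 7.2.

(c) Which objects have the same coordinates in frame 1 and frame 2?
the pink square, the cyan circle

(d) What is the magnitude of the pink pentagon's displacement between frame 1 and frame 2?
3.6

The pink pentagon moved from (8.0, 4.7) to (4.8, 3.0), a distance of √(3.2² + 1.7²) ≈ 3.6.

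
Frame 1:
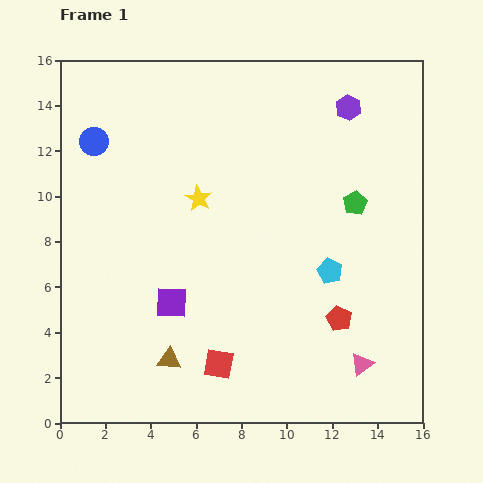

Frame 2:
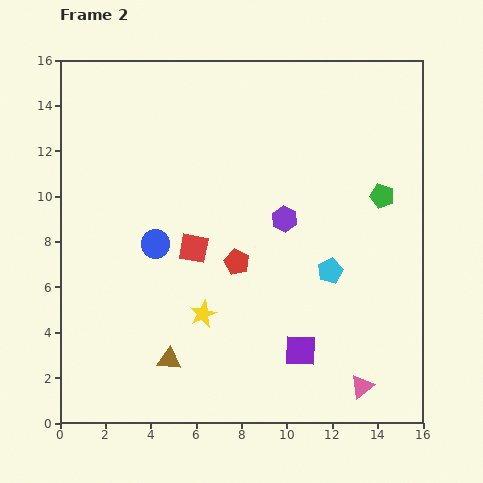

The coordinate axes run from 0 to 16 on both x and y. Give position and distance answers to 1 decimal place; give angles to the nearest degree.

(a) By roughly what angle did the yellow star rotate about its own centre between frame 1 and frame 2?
18° clockwise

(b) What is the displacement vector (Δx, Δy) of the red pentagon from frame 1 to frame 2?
(-4.5, 2.5)

The red pentagon was at (12.3, 4.6) in frame 1 and (7.8, 7.1) in frame 2.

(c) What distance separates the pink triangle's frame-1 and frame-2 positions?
1.0

The pink triangle moved from (13.3, 2.6) to (13.3, 1.6), a distance of √(0.0² + 1.0²) ≈ 1.0.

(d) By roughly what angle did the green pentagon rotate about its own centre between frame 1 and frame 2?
25° counter-clockwise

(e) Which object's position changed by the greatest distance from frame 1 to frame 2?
the purple square

(moved 6.1; next 5.6)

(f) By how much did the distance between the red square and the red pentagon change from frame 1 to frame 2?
-3.7

Distance in frame 1: 5.7. Distance in frame 2: 2.0.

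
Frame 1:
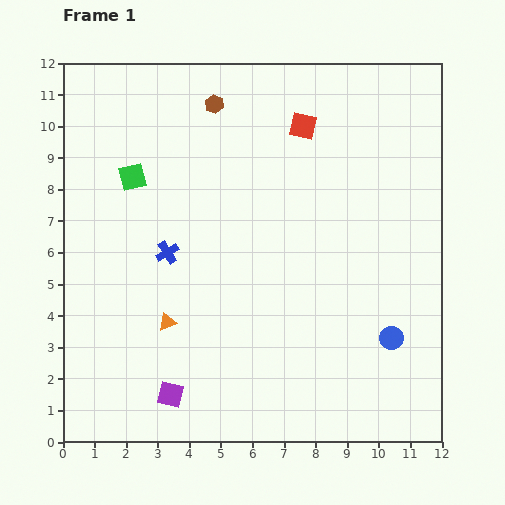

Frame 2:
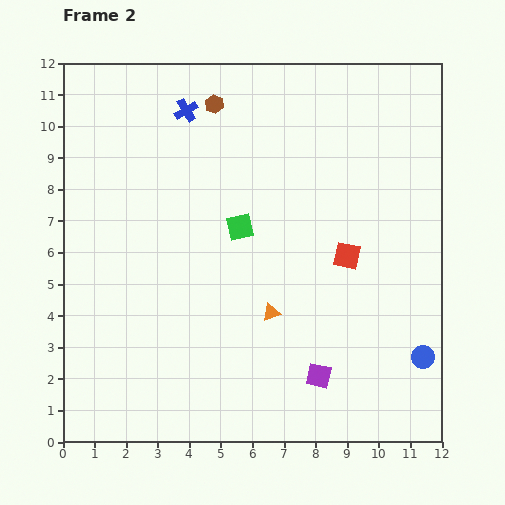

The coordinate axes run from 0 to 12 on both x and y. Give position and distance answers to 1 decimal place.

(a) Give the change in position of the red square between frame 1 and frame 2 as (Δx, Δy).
(1.4, -4.1)

The red square was at (7.6, 10.0) in frame 1 and (9.0, 5.9) in frame 2.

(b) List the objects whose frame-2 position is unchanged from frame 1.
the brown hexagon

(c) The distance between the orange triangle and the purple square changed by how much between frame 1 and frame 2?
+0.2

Distance in frame 1: 2.3. Distance in frame 2: 2.5.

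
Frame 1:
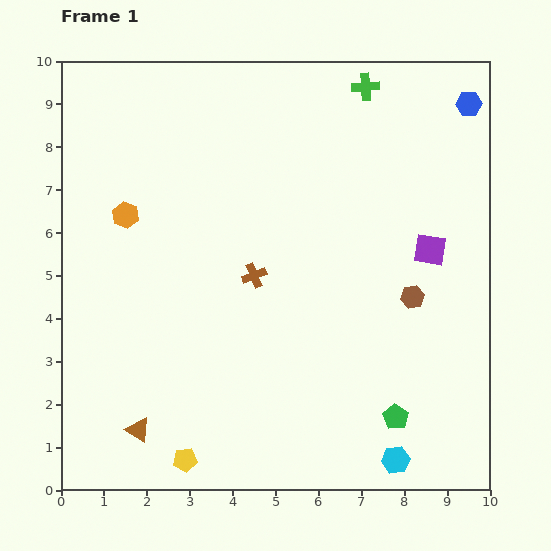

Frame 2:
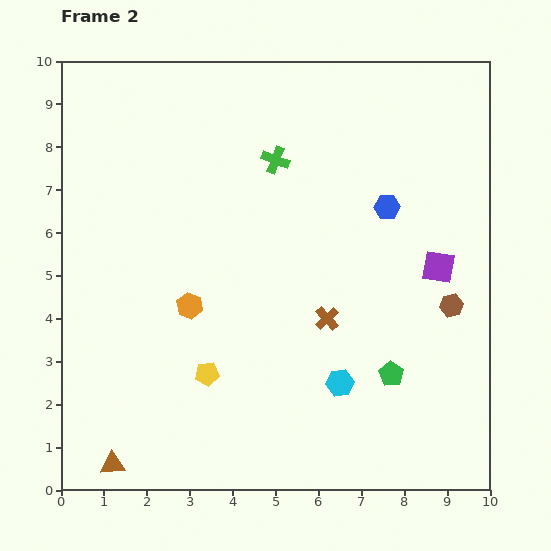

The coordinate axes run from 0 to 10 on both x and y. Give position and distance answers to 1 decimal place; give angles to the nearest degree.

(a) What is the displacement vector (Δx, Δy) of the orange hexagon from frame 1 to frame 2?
(1.5, -2.1)

The orange hexagon was at (1.5, 6.4) in frame 1 and (3.0, 4.3) in frame 2.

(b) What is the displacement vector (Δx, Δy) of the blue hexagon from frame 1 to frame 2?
(-1.9, -2.4)

The blue hexagon was at (9.5, 9.0) in frame 1 and (7.6, 6.6) in frame 2.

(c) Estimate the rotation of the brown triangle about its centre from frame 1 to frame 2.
37° counter-clockwise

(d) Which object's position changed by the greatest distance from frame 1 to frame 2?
the blue hexagon

(moved 3.1; next 2.7)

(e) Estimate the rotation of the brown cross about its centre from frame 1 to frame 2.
21° counter-clockwise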